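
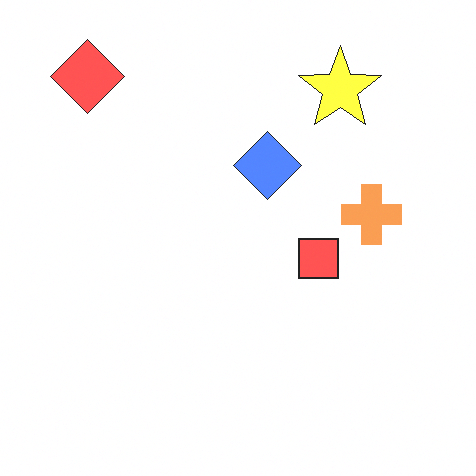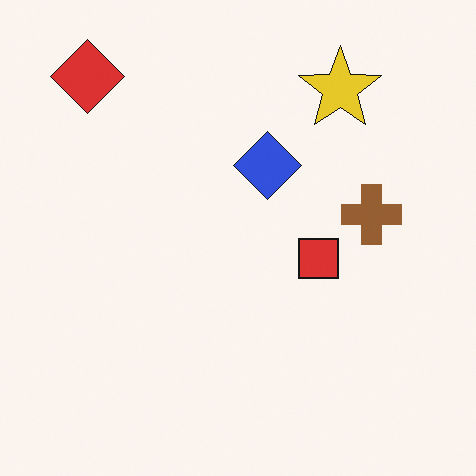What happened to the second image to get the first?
The image was substantially brightened.

Every pixel — background and shapes alike — is uniformly brightened.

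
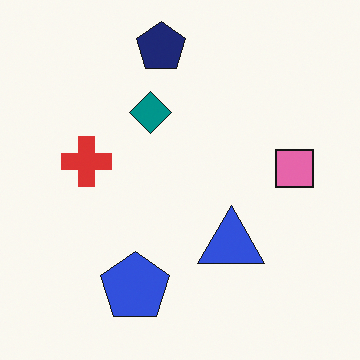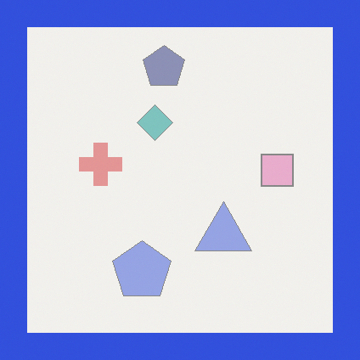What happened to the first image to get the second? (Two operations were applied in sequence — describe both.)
The transformation is: given much lower contrast, then framed with a blue border.

Tones are pushed toward mid-grey across the whole image — a global contrast change. A solid blue frame runs around the edge of the second image, with the content slightly shrunk inside it.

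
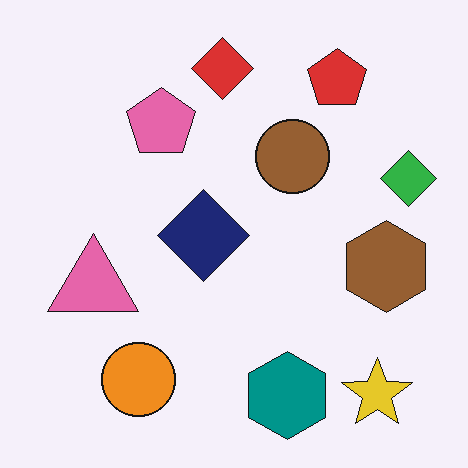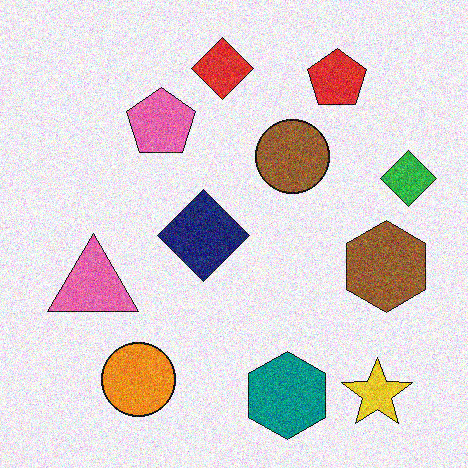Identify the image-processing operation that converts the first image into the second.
This is the original image degraded with moderate additive noise.

Random speckle covers the whole image, including the flat background.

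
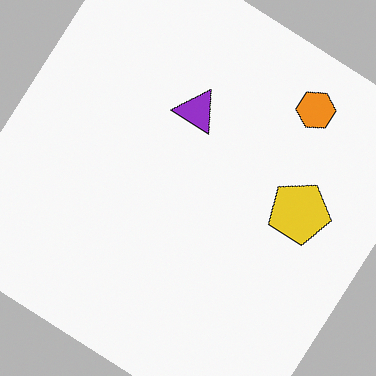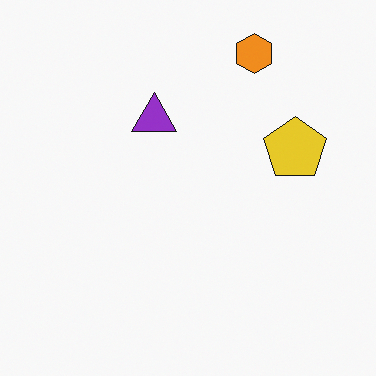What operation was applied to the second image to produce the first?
The transformation is: rotated clockwise by a large amount — several tens of degrees.

Every shape is tilted by the same angle and the image corners show triangular fill wedges — a whole-image rotation by a non-right angle.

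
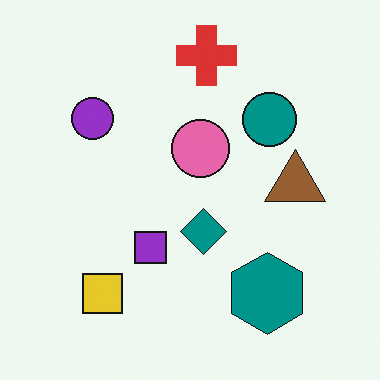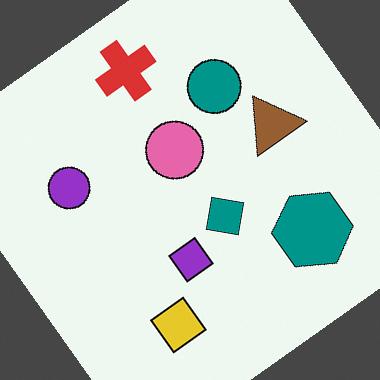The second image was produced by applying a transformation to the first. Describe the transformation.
This is the original image rotated counter-clockwise by a large amount — several tens of degrees.

Every shape is tilted by the same angle and the image corners show triangular fill wedges — a whole-image rotation by a non-right angle.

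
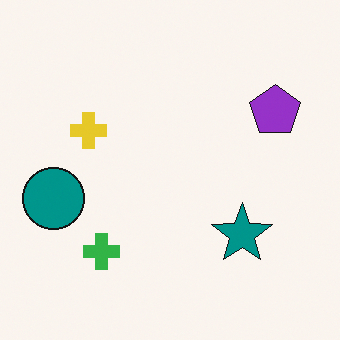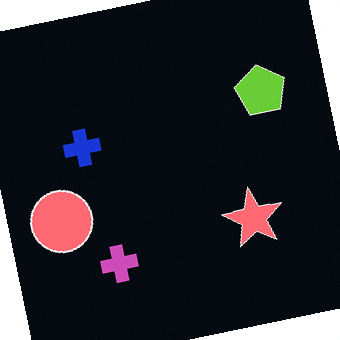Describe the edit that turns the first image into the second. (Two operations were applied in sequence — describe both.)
Rotated counter-clockwise by a small amount, then color-inverted (negative).

Every shape is tilted by the same angle and the image corners show triangular fill wedges — a whole-image rotation by a non-right angle. The light background has become dark and every shape's color is its complement — a photographic negative.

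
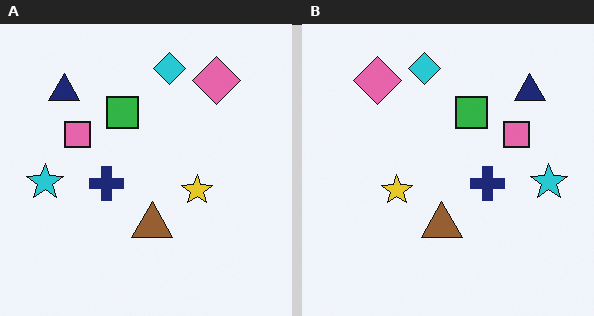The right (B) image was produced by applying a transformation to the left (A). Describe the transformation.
The transformation is: flipped horizontally (left ↔ right).

The cyan star is in the left of the left (A) image and the right of the right (B) — shapes on opposite sides of the vertical midline have swapped in a mirror flip.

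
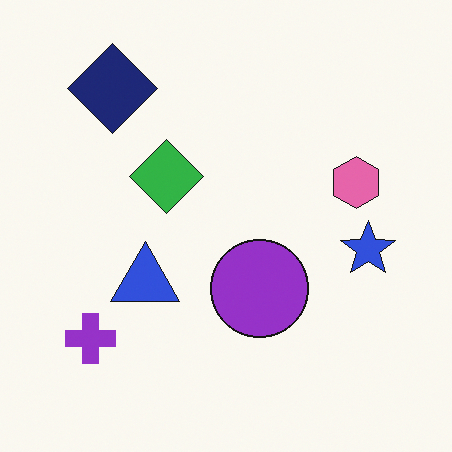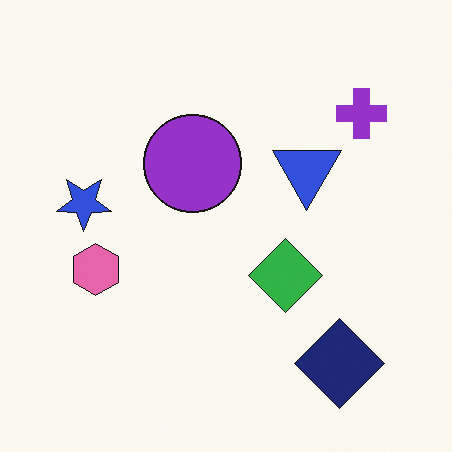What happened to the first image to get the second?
Rotated 180°.

The navy diamond sits in the top-left of the first image and the bottom-right of the second — consistent with a whole-image 180° rotation.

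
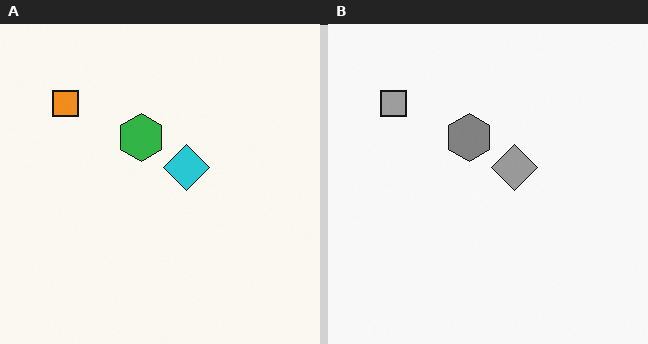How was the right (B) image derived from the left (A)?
It was converted to grayscale.

All color is removed — every shape is now a shade of grey.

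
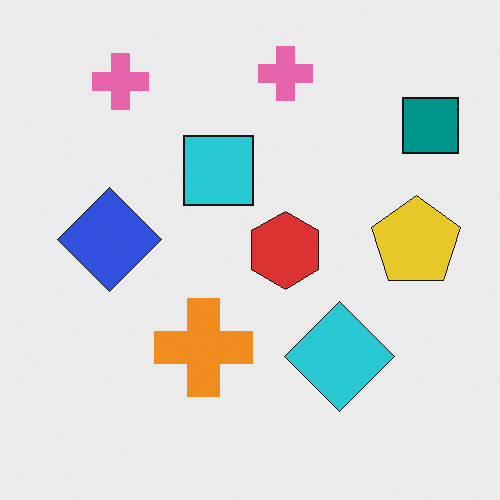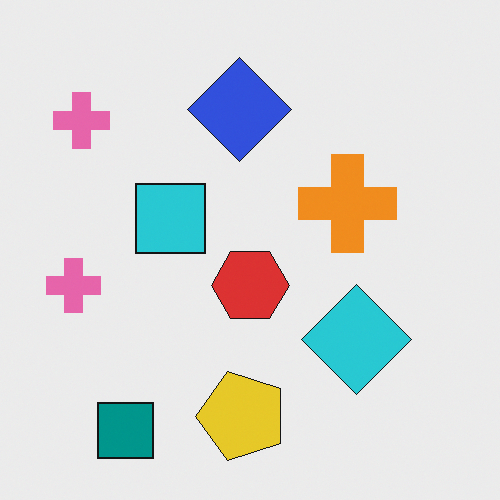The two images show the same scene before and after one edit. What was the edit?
The second image is the first transposed (reflected across the top-left ↔ bottom-right diagonal).

Shapes have swapped their row and column positions — what was in the top-right is now in the bottom-left — a diagonal reflection.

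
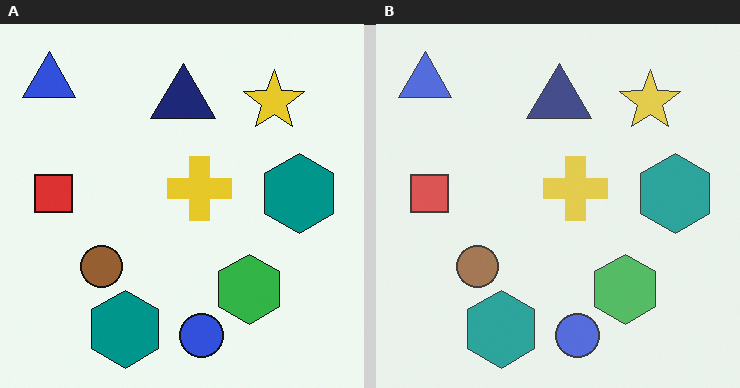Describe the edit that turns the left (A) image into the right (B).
The transformation is: given slightly reduced contrast.

Tones are pushed toward mid-grey across the whole image — a global contrast change.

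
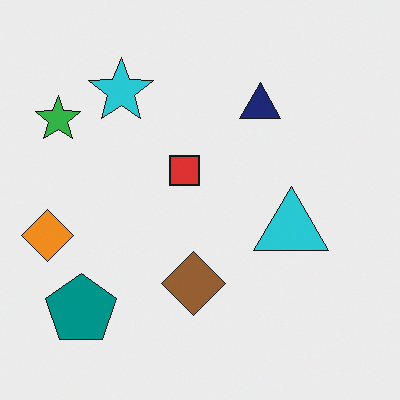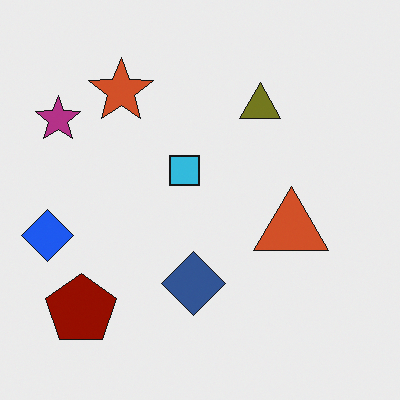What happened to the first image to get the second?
The second image is the first hue-shifted through roughly half the color wheel.

Every shape's color has rotated by the same amount around the hue wheel — a uniform hue shift.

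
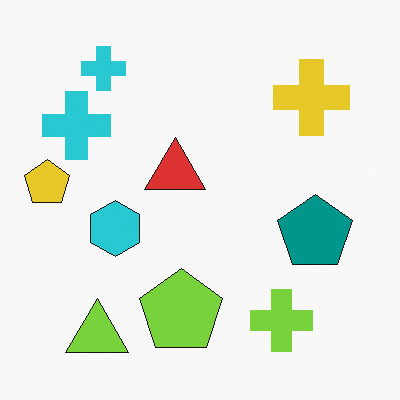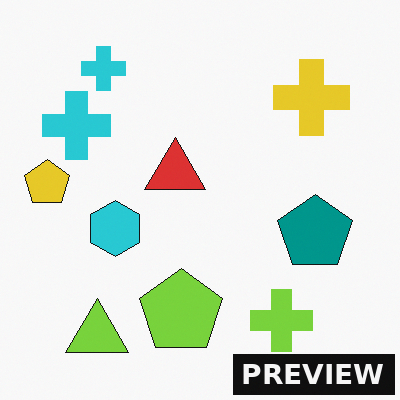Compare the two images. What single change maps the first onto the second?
The image was watermarked with the text "PREVIEW" in the lower-right corner.

A dark label reading "PREVIEW" appears in the lower-right corner.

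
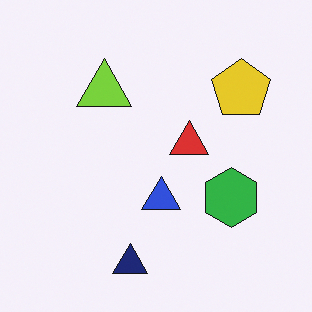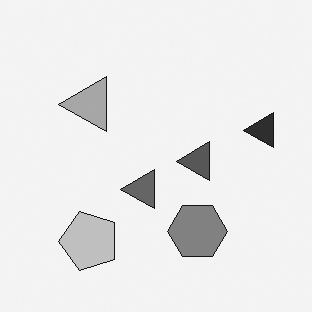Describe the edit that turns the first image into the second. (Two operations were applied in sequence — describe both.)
This is the original image transposed (reflected across the top-left ↔ bottom-right diagonal), then converted to grayscale.

Shapes have swapped their row and column positions — what was in the top-right is now in the bottom-left — a diagonal reflection. All color is removed — every shape is now a shade of grey.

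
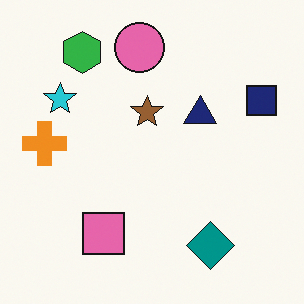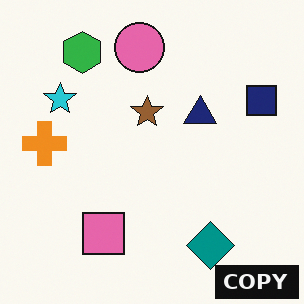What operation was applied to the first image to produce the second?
This is the original image watermarked with the text "COPY" in the lower-right corner.

A dark label reading "COPY" appears in the lower-right corner.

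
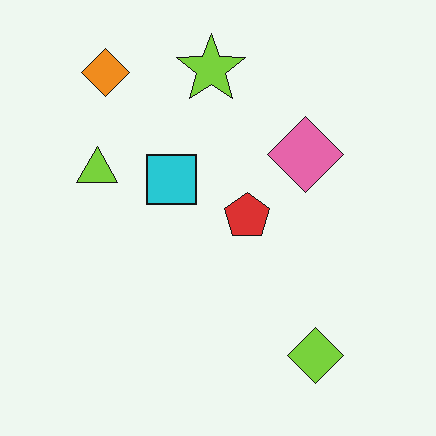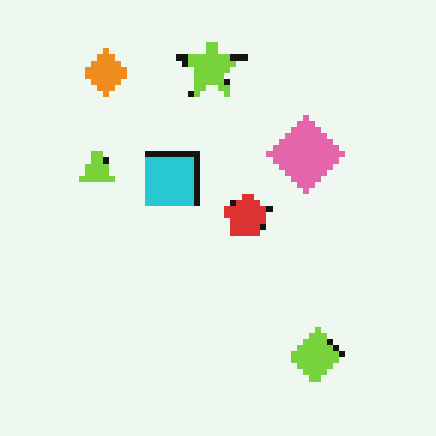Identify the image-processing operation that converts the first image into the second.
The image was moderately pixelated.

Shapes are reduced to large square blocks; fine edges and outlines are lost — a downscale-then-upscale (mosaic) effect.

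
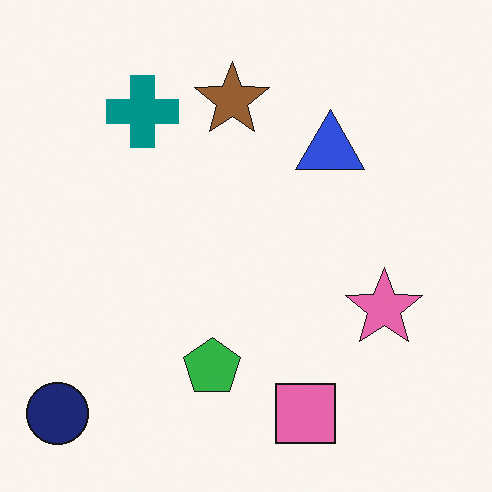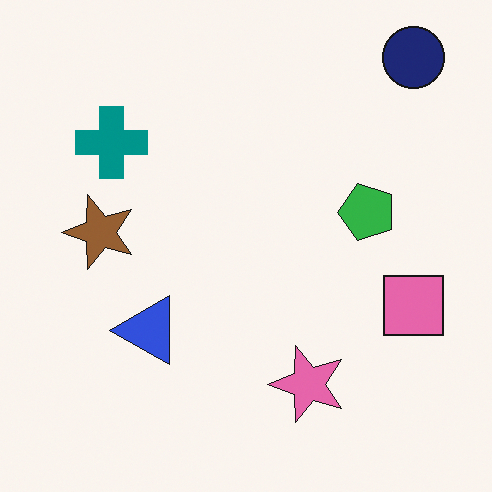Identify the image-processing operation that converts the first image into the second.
Transposed (reflected across the top-left ↔ bottom-right diagonal).

Shapes have swapped their row and column positions — what was in the top-right is now in the bottom-left — a diagonal reflection.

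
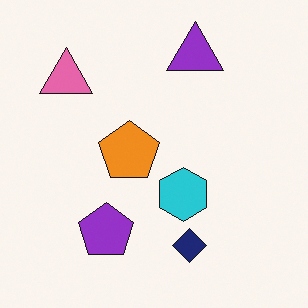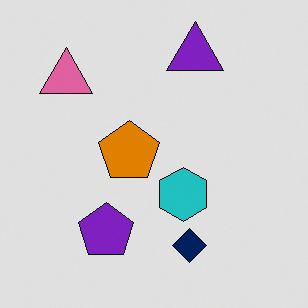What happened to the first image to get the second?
The second image is the first moderately posterized.

Each flat color has snapped to a coarser quantized level — most visibly, the near-white background has dropped to a flat grey.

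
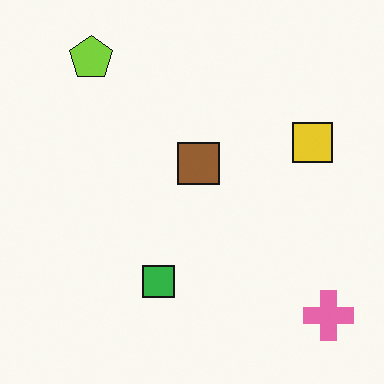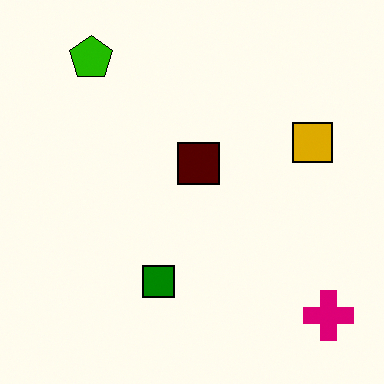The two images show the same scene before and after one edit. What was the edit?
It was given much higher contrast.

Tones are pushed away from mid-grey across the whole image — a global contrast change.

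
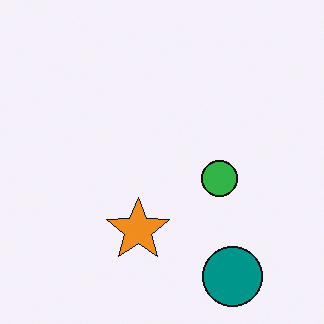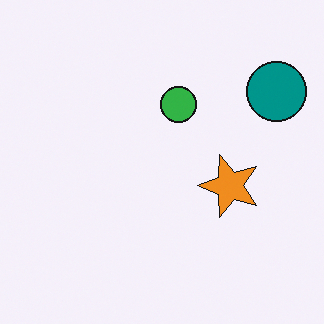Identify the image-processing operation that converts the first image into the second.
Rotated 90° counter-clockwise.

The teal circle sits in the bottom-right of the first image and the top-right of the second — consistent with a whole-image 90° counter-clockwise rotation.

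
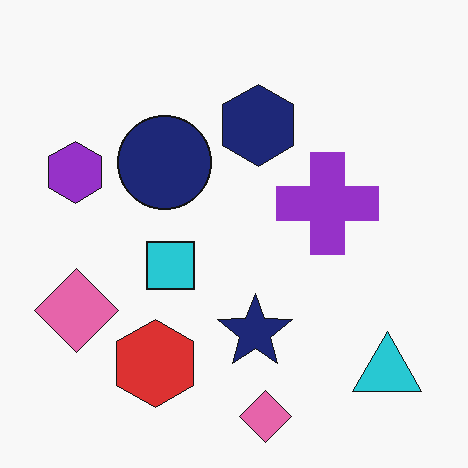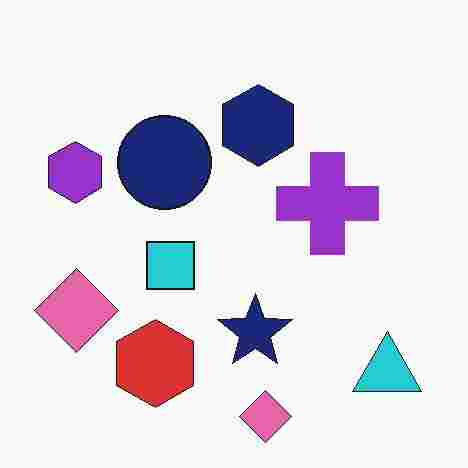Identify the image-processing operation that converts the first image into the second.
The image was heavily JPEG-compressed with obvious blocking artifacts.

Blocky 8×8 compression artifacts appear around shape edges and the flat background shows ringing — characteristic JPEG degradation.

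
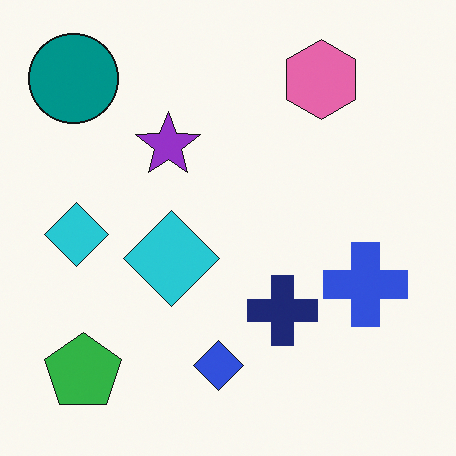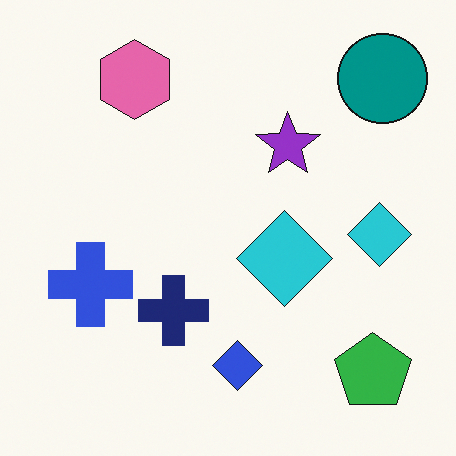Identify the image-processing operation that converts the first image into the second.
It was flipped horizontally (left ↔ right).

The teal circle is in the top-left of the first image and the top-right of the second — shapes on opposite sides of the vertical midline have swapped in a mirror flip.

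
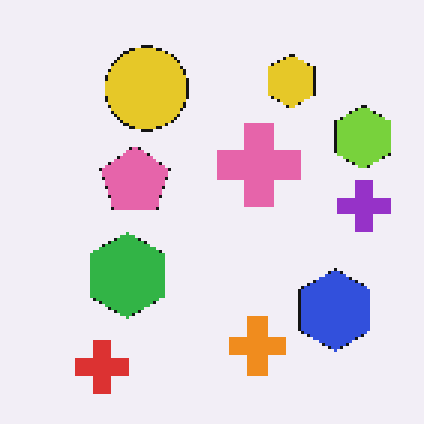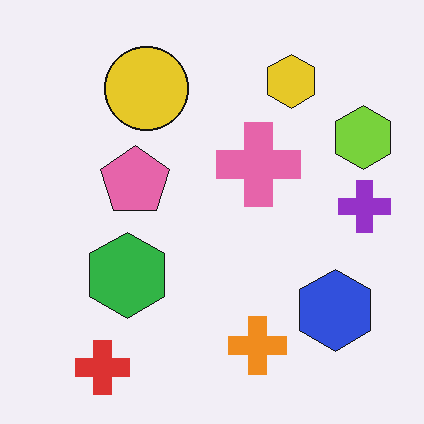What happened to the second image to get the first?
This is the original image mildly pixelated.

Shapes are reduced to large square blocks; fine edges and outlines are lost — a downscale-then-upscale (mosaic) effect.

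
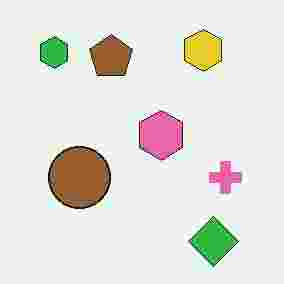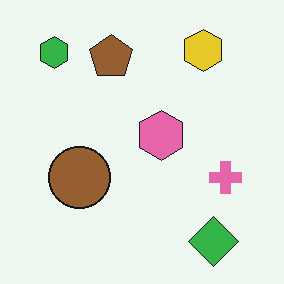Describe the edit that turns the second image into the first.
The first image is the second degraded with heavy JPEG compression.

Blocky 8×8 compression artifacts appear around shape edges and the flat background shows ringing — characteristic JPEG degradation.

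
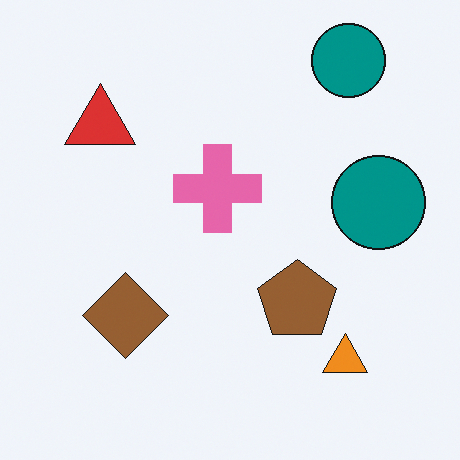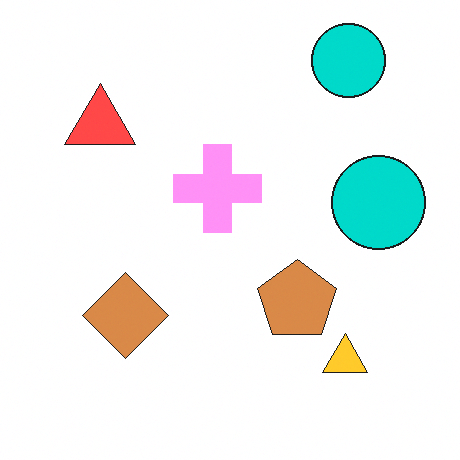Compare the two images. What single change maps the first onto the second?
This is the original image substantially brightened.

Every pixel — background and shapes alike — is uniformly brightened.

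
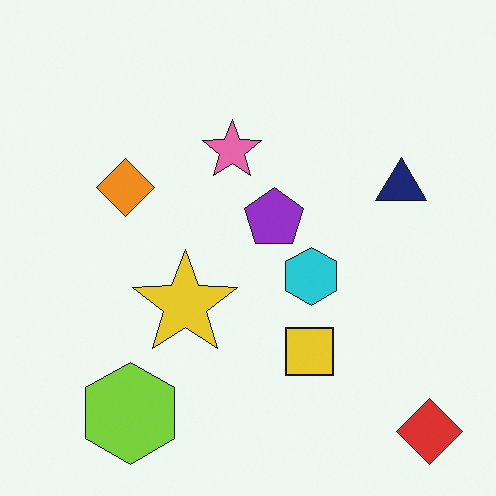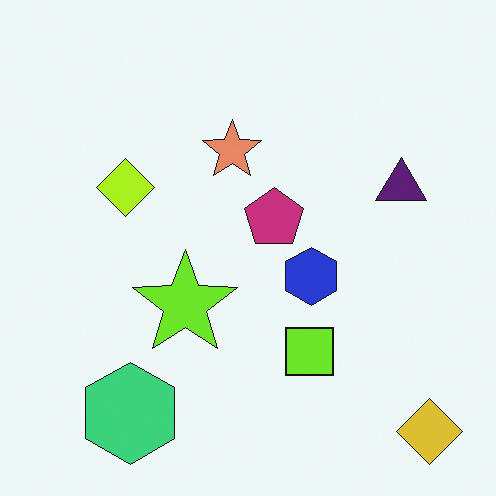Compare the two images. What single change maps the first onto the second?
The transformation is: hue-shifted by a small amount.

Every shape's color has rotated by the same amount around the hue wheel — a uniform hue shift.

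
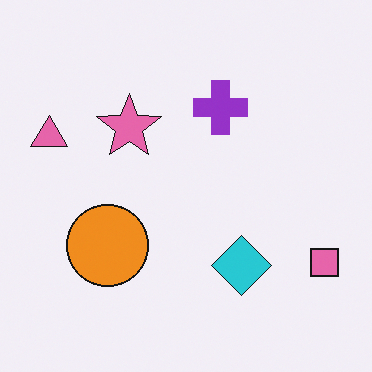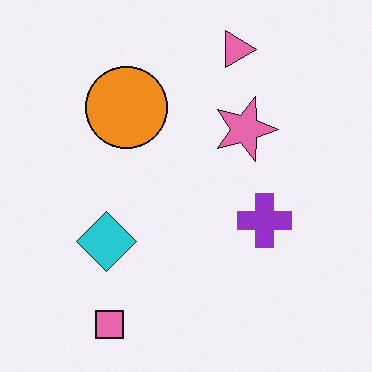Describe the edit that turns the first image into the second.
The transformation is: rotated 90° clockwise.

The pink square sits in the bottom-right of the first image and the bottom-left of the second — consistent with a whole-image 90° clockwise rotation.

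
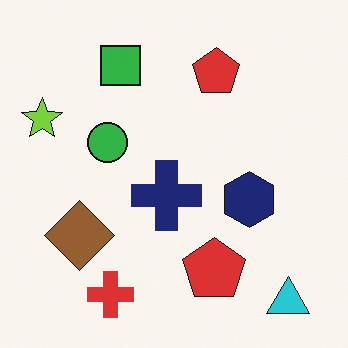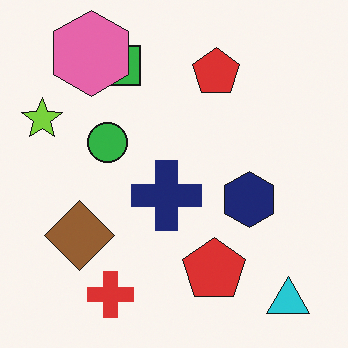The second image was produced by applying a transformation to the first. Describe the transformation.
The transformation is: overlaid with an additional pink hexagon.

A pink hexagon appears in the second image that is absent from the first.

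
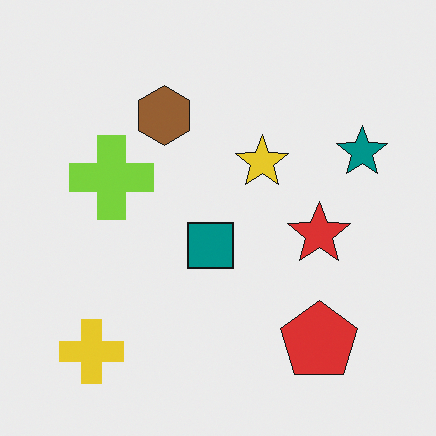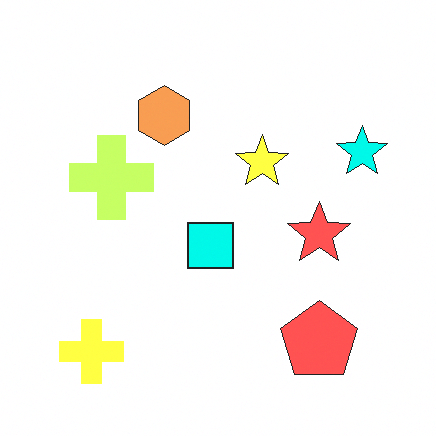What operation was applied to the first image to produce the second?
This is the original image substantially brightened.

Every pixel — background and shapes alike — is uniformly brightened.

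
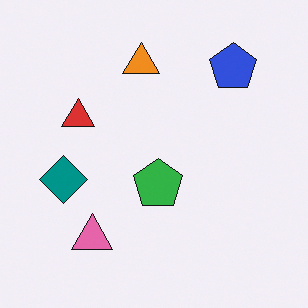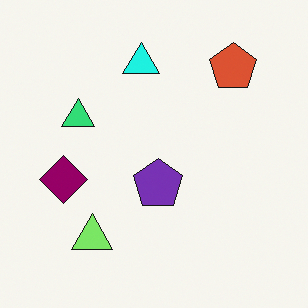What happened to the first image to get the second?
This is the original image hue-shifted noticeably.

Every shape's color has rotated by the same amount around the hue wheel — a uniform hue shift.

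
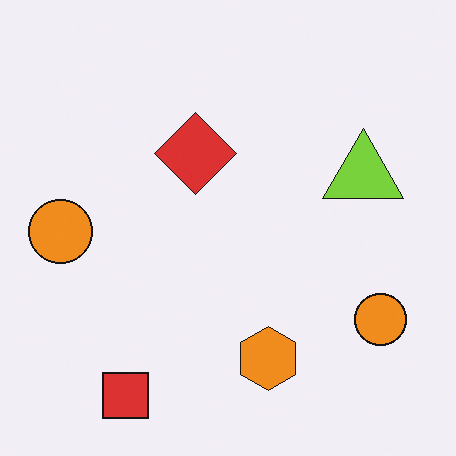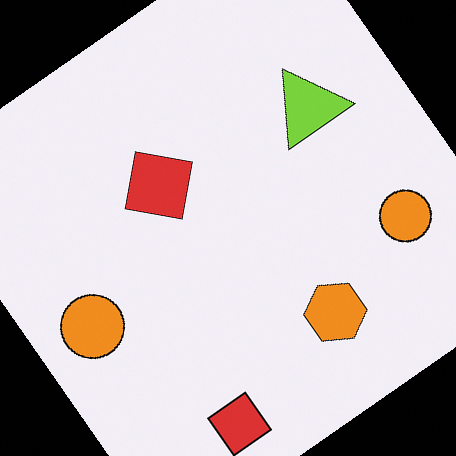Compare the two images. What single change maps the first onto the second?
Rotated counter-clockwise by a large amount — several tens of degrees.

Every shape is tilted by the same angle and the image corners show triangular fill wedges — a whole-image rotation by a non-right angle.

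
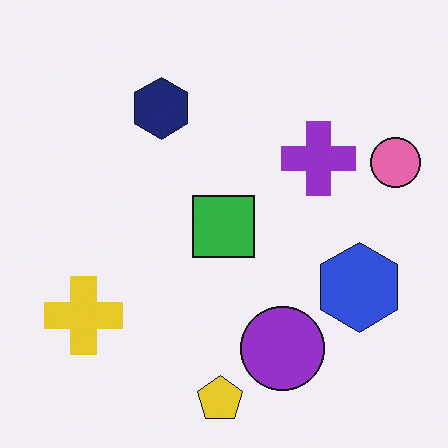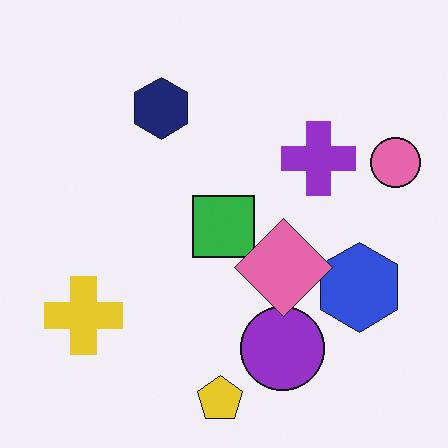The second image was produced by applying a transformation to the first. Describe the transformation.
The transformation is: overlaid with an additional pink diamond.

A pink diamond appears in the second image that is absent from the first.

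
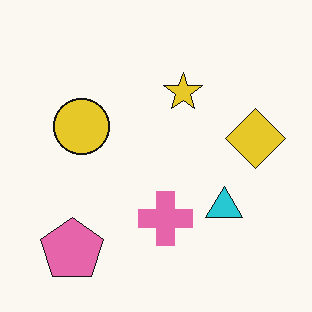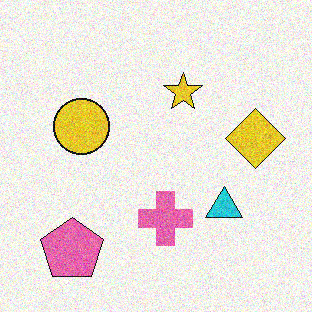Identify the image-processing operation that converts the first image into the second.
This is the original image degraded with visible gaussian noise.

Random speckle covers the whole image, including the flat background.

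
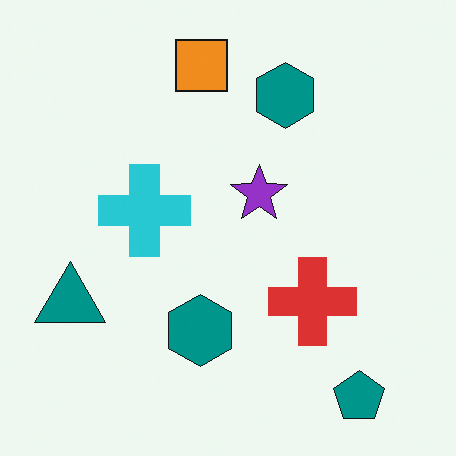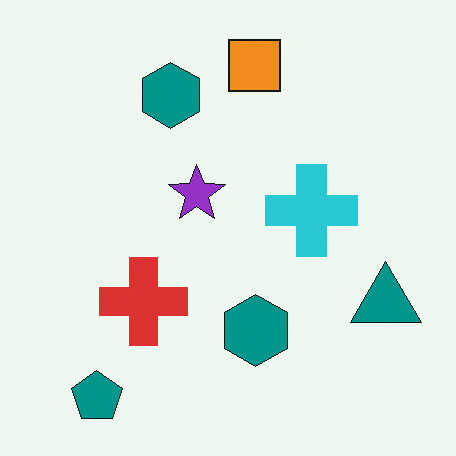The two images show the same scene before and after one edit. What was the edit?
Flipped horizontally (left ↔ right).

The teal triangle is in the left of the first image and the right of the second — shapes on opposite sides of the vertical midline have swapped in a mirror flip.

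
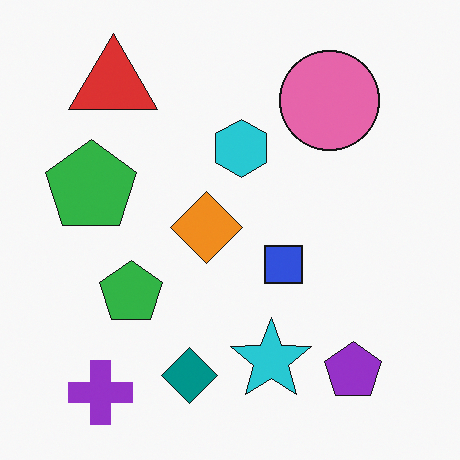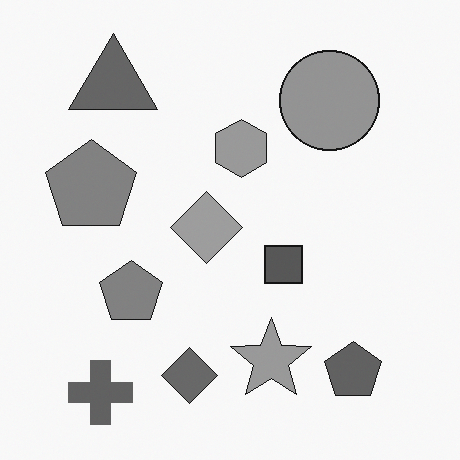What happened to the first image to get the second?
It was converted to grayscale.

All color is removed — every shape is now a shade of grey.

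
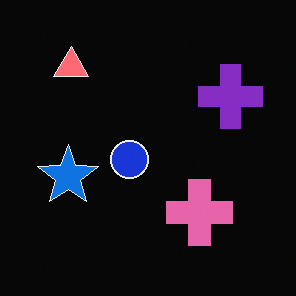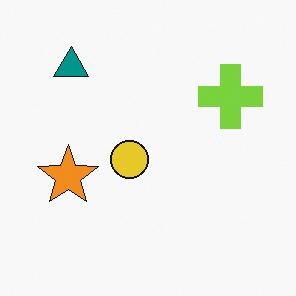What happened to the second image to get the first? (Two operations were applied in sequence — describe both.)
This is the original image color-inverted (negative), then overlaid with an additional pink cross.

The light background has become dark and every shape's color is its complement — a photographic negative. A pink cross appears in the first image that is absent from the second.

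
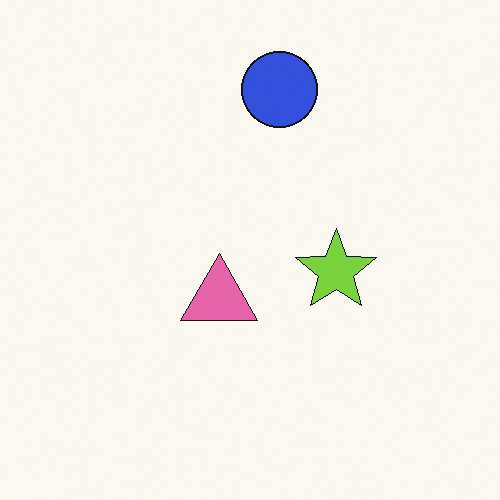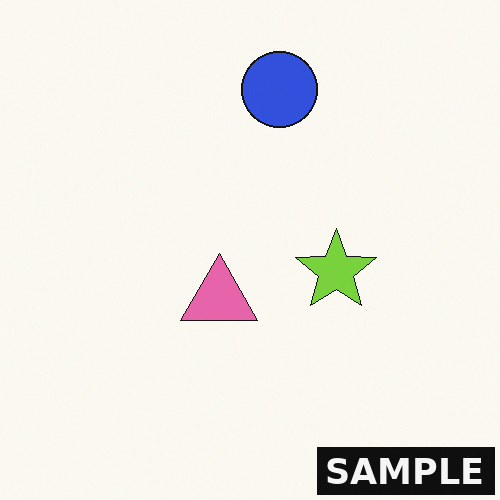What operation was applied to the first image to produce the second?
The second image is the first watermarked with the text "SAMPLE" in the lower-right corner.

A dark label reading "SAMPLE" appears in the lower-right corner.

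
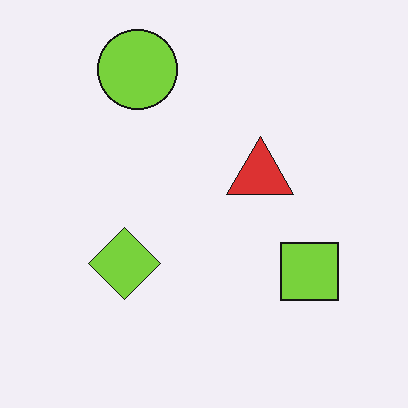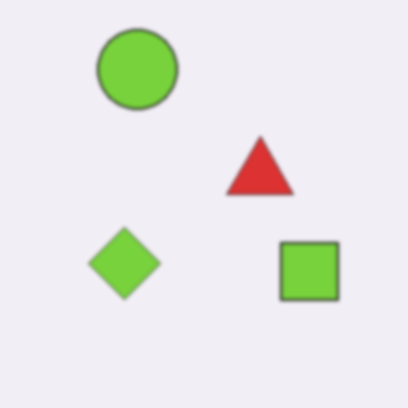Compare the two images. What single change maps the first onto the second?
The image was given a subtle gaussian blur.

Shape edges and outlines are uniformly softened across the whole image.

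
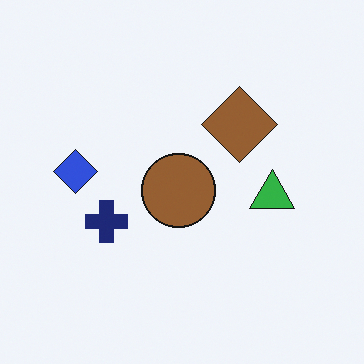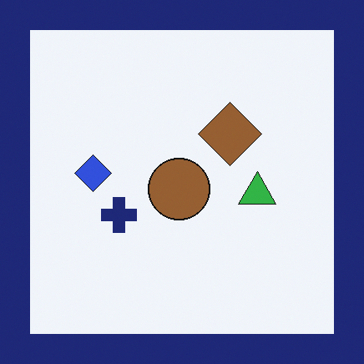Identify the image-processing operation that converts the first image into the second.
It was framed with a navy border.

A solid navy frame runs around the edge of the second image, with the content slightly shrunk inside it.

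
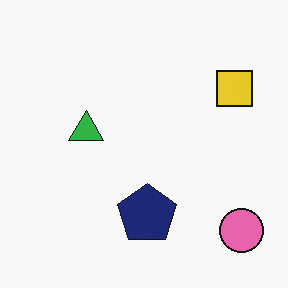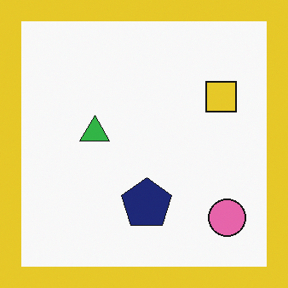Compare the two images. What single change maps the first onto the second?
The image was framed with a yellow border.

A solid yellow frame runs around the edge of the second image, with the content slightly shrunk inside it.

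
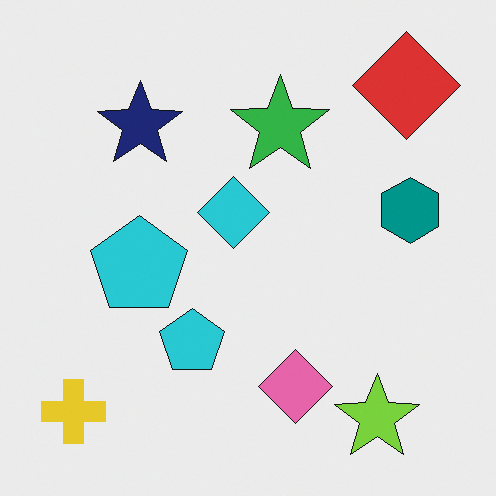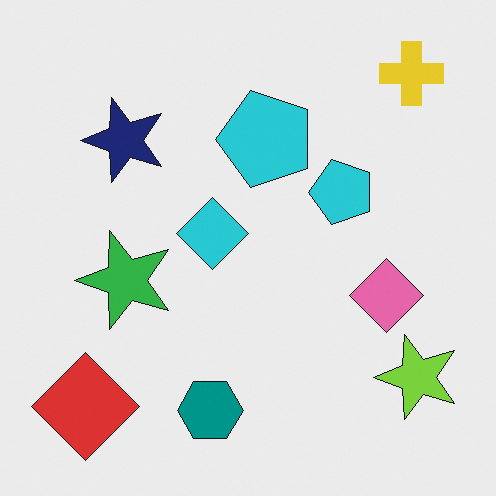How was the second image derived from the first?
It was transposed (reflected across the top-left ↔ bottom-right diagonal).

Shapes have swapped their row and column positions — what was in the top-right is now in the bottom-left — a diagonal reflection.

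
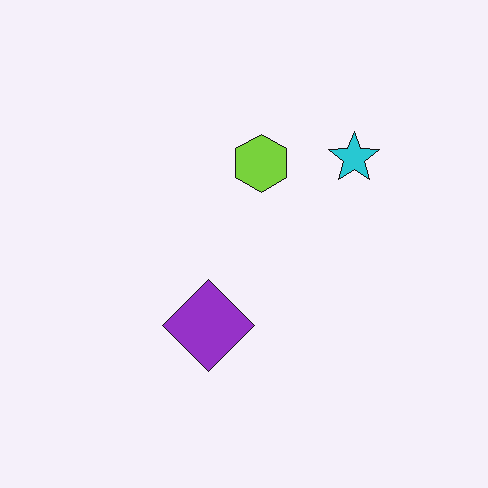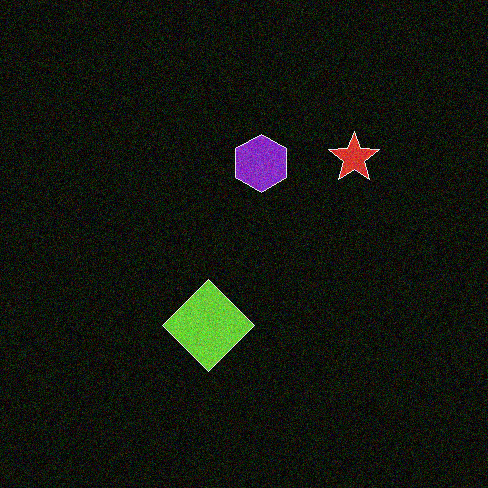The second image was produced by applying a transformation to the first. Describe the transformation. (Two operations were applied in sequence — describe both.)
The transformation is: color-inverted (negative), then degraded with moderate additive noise.

The light background has become dark and every shape's color is its complement — a photographic negative. Random speckle covers the whole image, including the flat background.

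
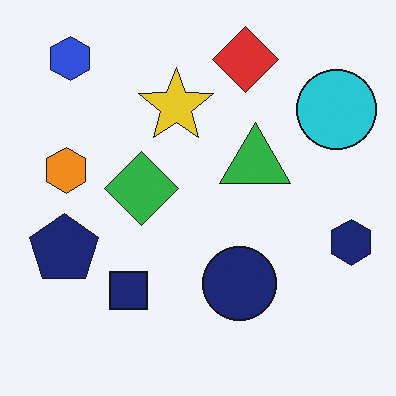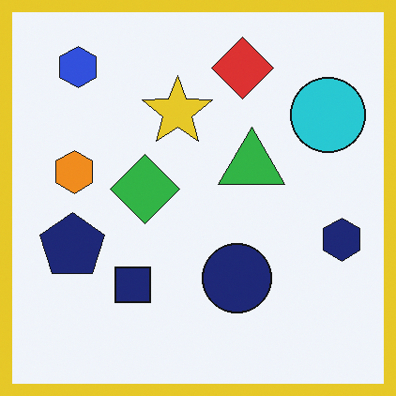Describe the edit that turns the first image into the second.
Framed with a yellow border.

A solid yellow frame runs around the edge of the second image, with the content slightly shrunk inside it.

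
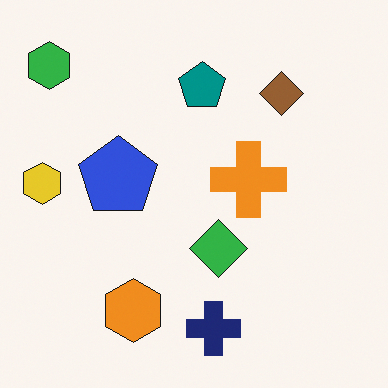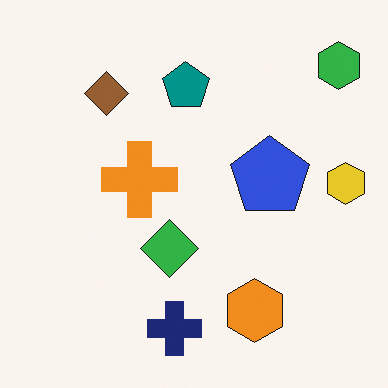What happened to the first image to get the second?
This is the original image flipped horizontally (left ↔ right).

The yellow hexagon is in the left of the first image and the right of the second — shapes on opposite sides of the vertical midline have swapped in a mirror flip.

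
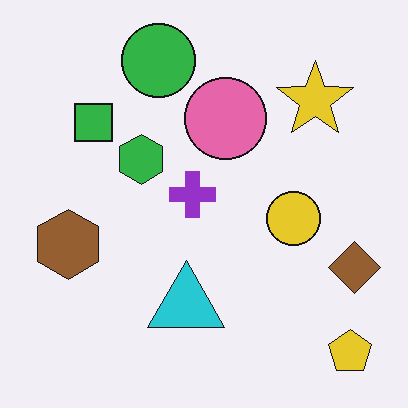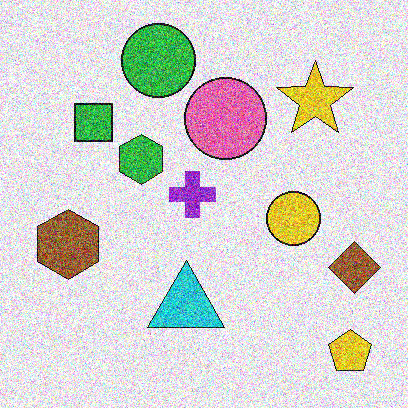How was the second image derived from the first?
The transformation is: degraded with a thick layer of grain.

Random speckle covers the whole image, including the flat background.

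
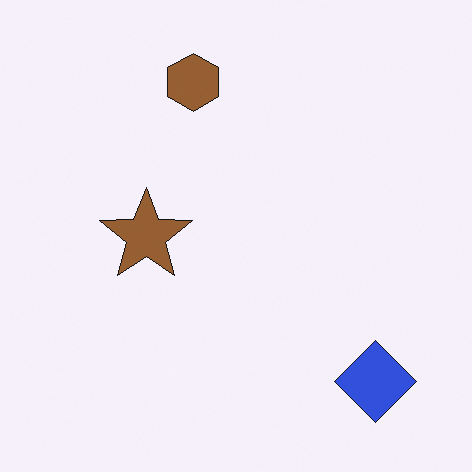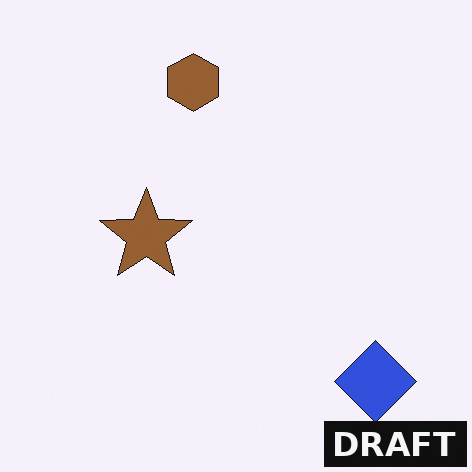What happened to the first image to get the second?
The second image is the first watermarked with the text "DRAFT" in the lower-right corner.

A dark label reading "DRAFT" appears in the lower-right corner.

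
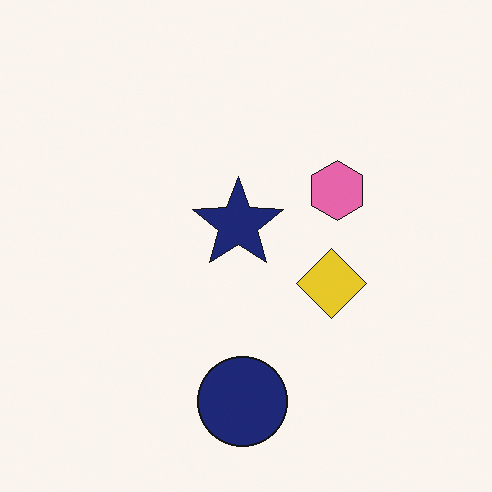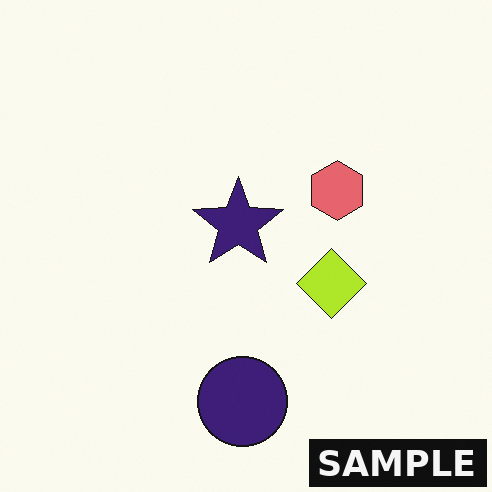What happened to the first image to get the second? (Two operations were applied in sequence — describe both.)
The transformation is: hue-shifted slightly, then watermarked with the text "SAMPLE" in the lower-right corner.

Every shape's color has rotated by the same amount around the hue wheel — a uniform hue shift. A dark label reading "SAMPLE" appears in the lower-right corner.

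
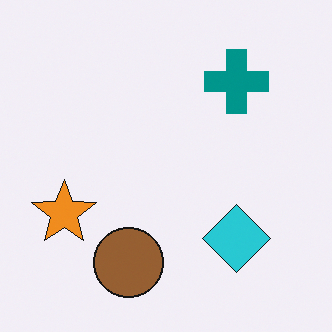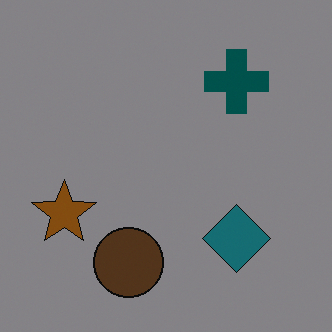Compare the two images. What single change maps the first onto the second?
The image was darkened a lot.

Every pixel — background and shapes alike — is uniformly darkened.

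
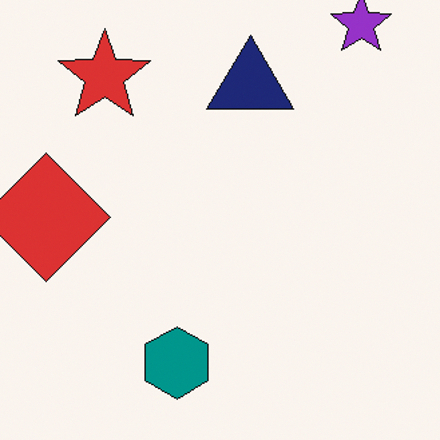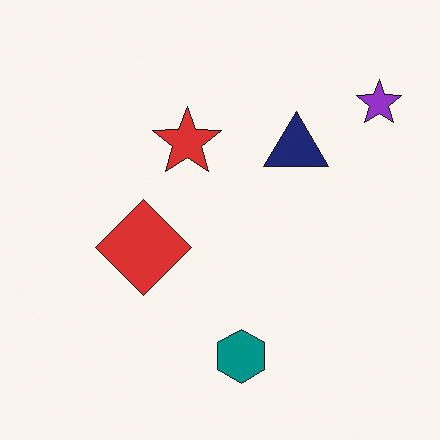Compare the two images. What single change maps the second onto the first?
The image was cropped slightly and scaled back up.

The visible shapes are larger and the field of view is narrower; shapes near the original edges may be partly or wholly outside the frame — a crop-and-rescale.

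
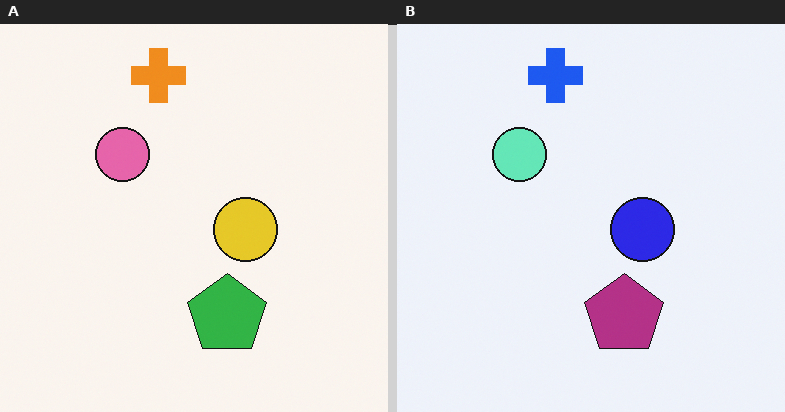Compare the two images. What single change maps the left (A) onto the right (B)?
The image was hue-shifted by a large amount.

Every shape's color has rotated by the same amount around the hue wheel — a uniform hue shift.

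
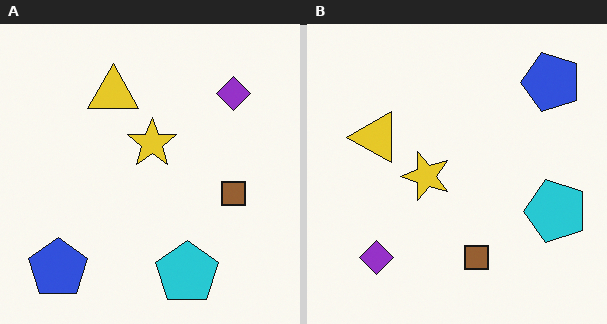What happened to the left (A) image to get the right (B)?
The right (B) image is the left (A) transposed (reflected across the top-left ↔ bottom-right diagonal).

Shapes have swapped their row and column positions — what was in the top-right is now in the bottom-left — a diagonal reflection.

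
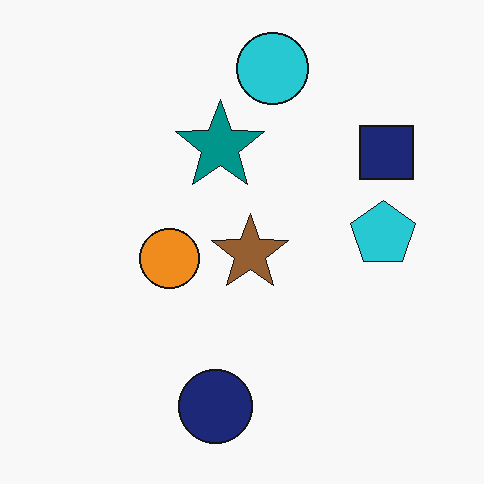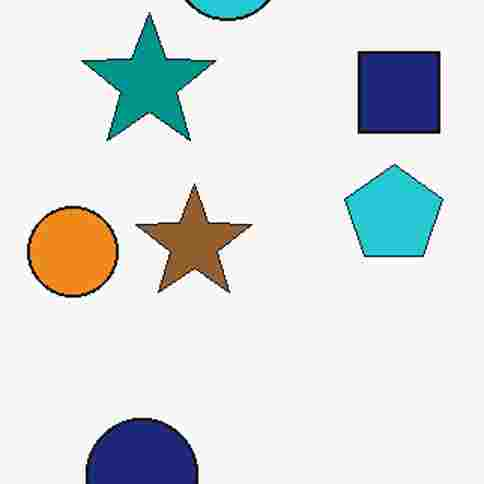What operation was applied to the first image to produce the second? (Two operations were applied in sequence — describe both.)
Cropped slightly and scaled back up, then degraded with heavy JPEG compression.

The visible shapes are larger and the field of view is narrower; shapes near the original edges may be partly or wholly outside the frame — a crop-and-rescale. Blocky 8×8 compression artifacts appear around shape edges and the flat background shows ringing — characteristic JPEG degradation.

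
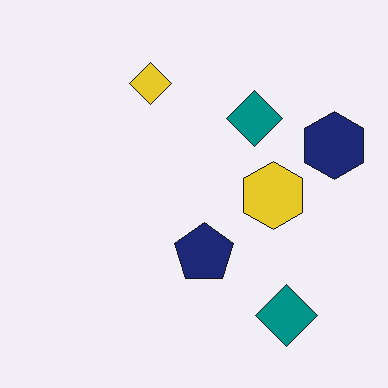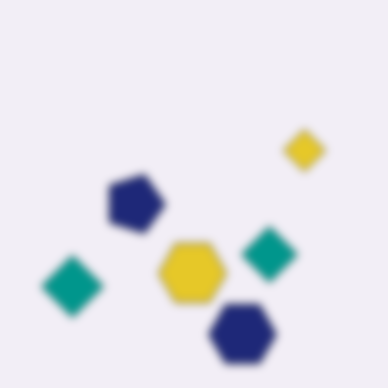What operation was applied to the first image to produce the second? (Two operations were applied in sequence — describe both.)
The image was rotated 90° clockwise, then moderately blurred.

The navy hexagon sits in the right of the first image and the bottom of the second — consistent with a whole-image 90° clockwise rotation. Shape edges and outlines are uniformly softened across the whole image.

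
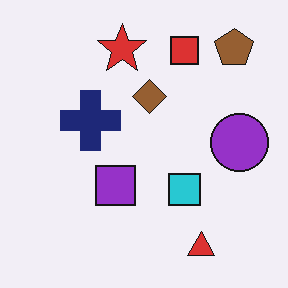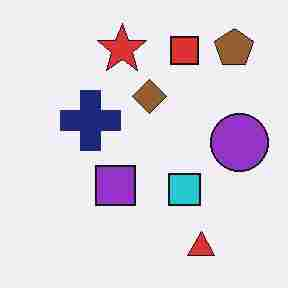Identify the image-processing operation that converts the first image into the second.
It was degraded with heavy JPEG compression.

Blocky 8×8 compression artifacts appear around shape edges and the flat background shows ringing — characteristic JPEG degradation.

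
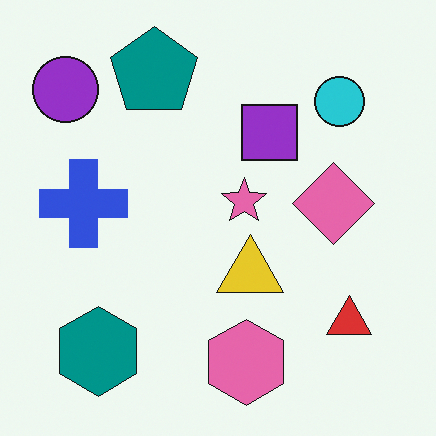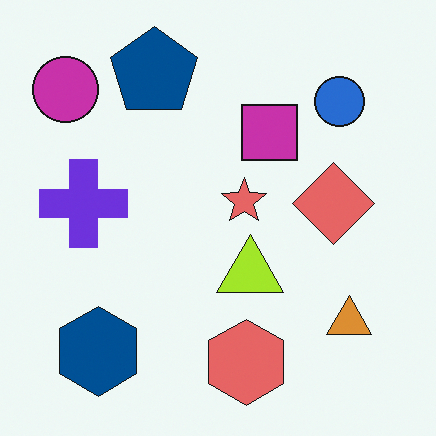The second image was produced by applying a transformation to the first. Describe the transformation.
This is the original image hue-shifted slightly.

Every shape's color has rotated by the same amount around the hue wheel — a uniform hue shift.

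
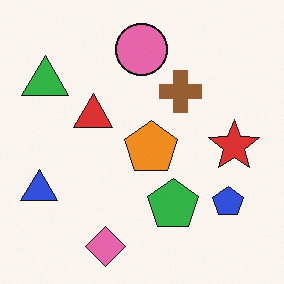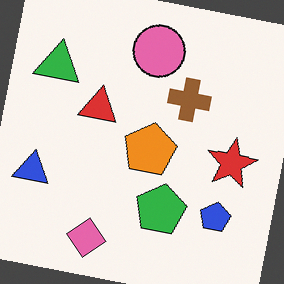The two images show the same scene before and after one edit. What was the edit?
Rotated clockwise by a few degrees.

Every shape is tilted by the same angle and the image corners show triangular fill wedges — a whole-image rotation by a non-right angle.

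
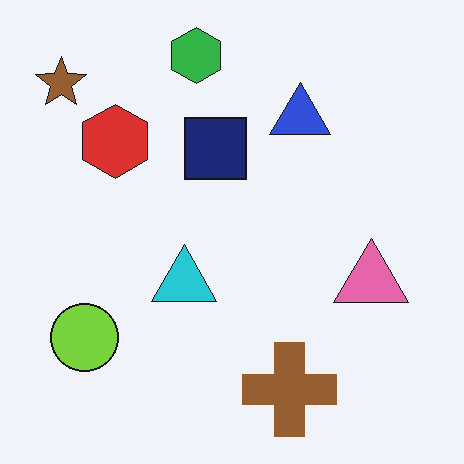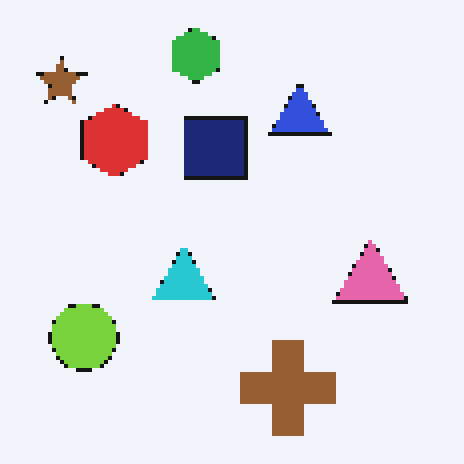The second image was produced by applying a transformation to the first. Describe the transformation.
The second image is the first lightly pixelated (a mild mosaic effect).

Shapes are reduced to large square blocks; fine edges and outlines are lost — a downscale-then-upscale (mosaic) effect.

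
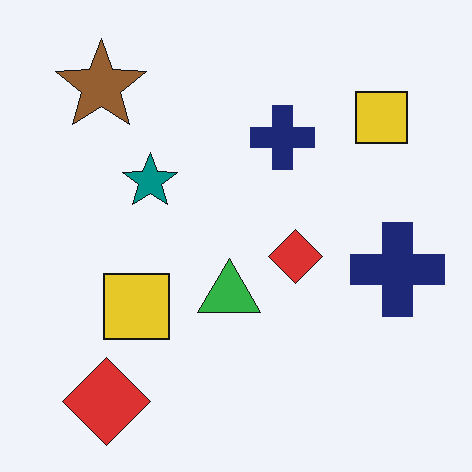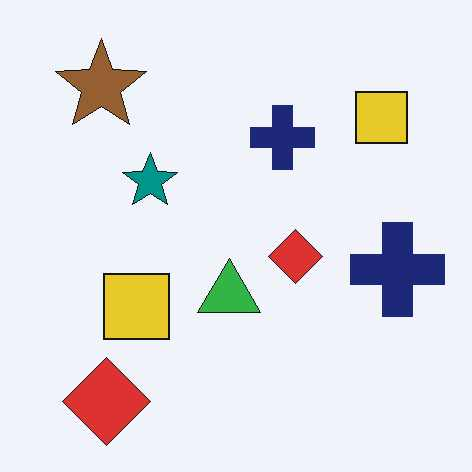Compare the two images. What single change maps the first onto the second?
The second image is the first JPEG-compressed with visible artifacts.

Blocky 8×8 compression artifacts appear around shape edges and the flat background shows ringing — characteristic JPEG degradation.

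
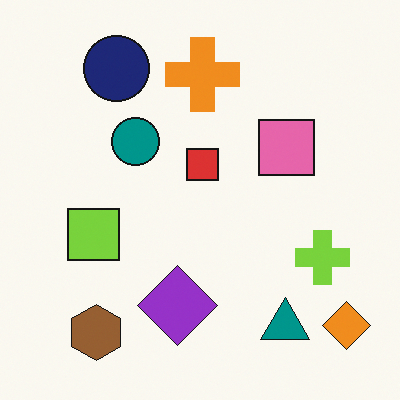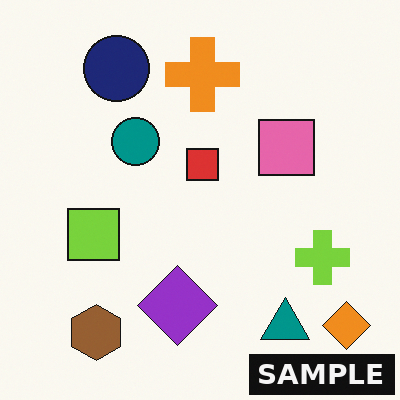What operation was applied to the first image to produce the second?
This is the original image watermarked with the text "SAMPLE" in the lower-right corner.

A dark label reading "SAMPLE" appears in the lower-right corner.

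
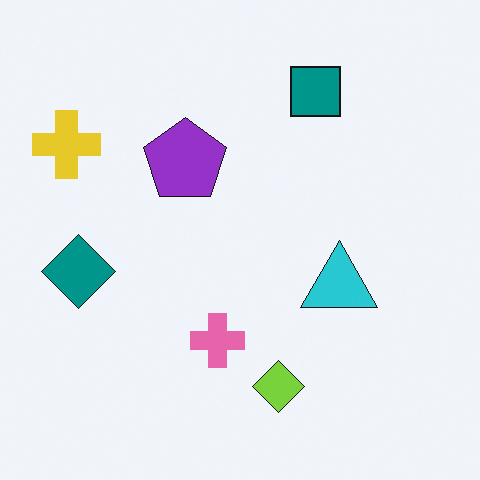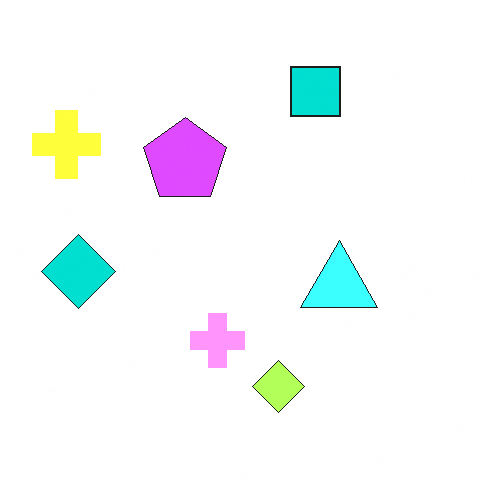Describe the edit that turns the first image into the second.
It was noticeably brightened.

Every pixel — background and shapes alike — is uniformly brightened.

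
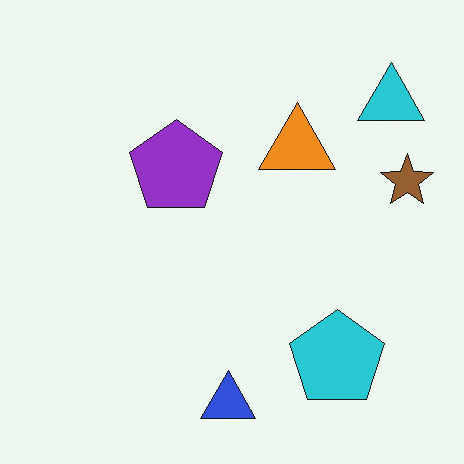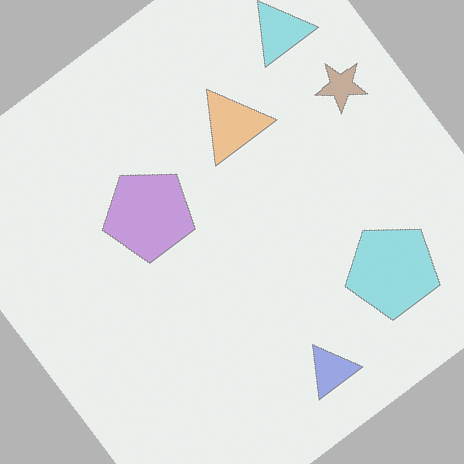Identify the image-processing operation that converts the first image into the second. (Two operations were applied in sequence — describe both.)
Given much lower contrast, then rotated counter-clockwise by a large amount — several tens of degrees.

Tones are pushed toward mid-grey across the whole image — a global contrast change. Every shape is tilted by the same angle and the image corners show triangular fill wedges — a whole-image rotation by a non-right angle.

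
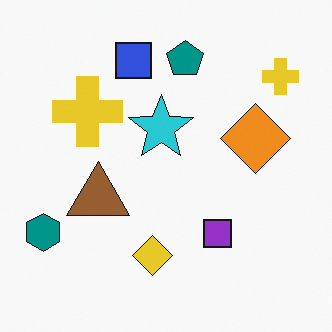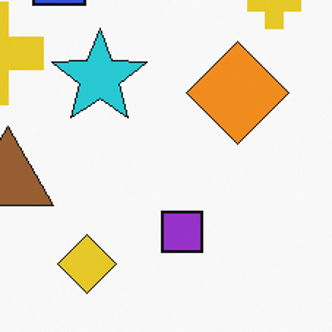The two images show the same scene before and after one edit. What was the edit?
The transformation is: cropped to a modestly smaller region and rescaled.

The visible shapes are larger and the field of view is narrower; shapes near the original edges may be partly or wholly outside the frame — a crop-and-rescale.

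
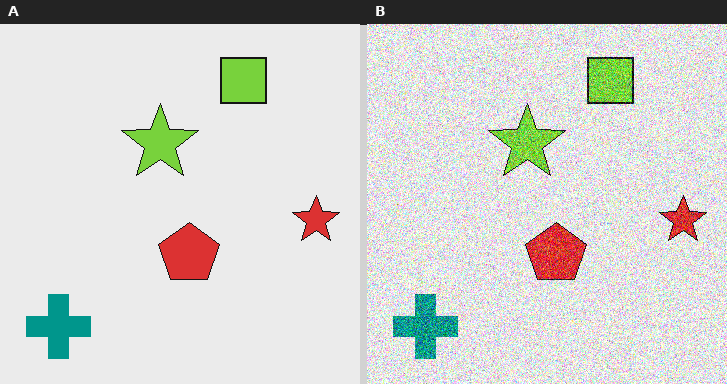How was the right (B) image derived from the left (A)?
The right (B) image is the left (A) degraded with a thick layer of grain.

Random speckle covers the whole image, including the flat background.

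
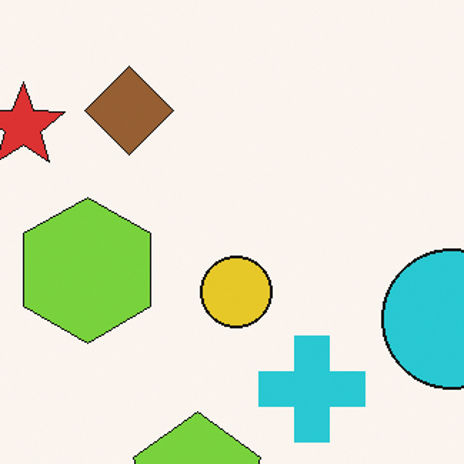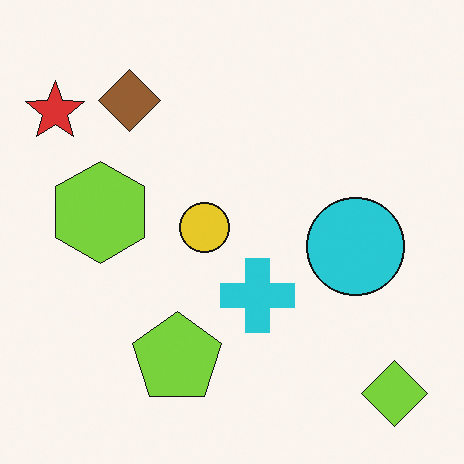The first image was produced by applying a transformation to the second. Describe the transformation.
The first image is the second cropped slightly and scaled back up.

The visible shapes are larger and the field of view is narrower; shapes near the original edges may be partly or wholly outside the frame — a crop-and-rescale.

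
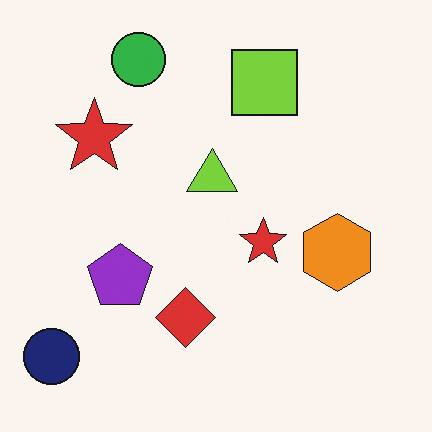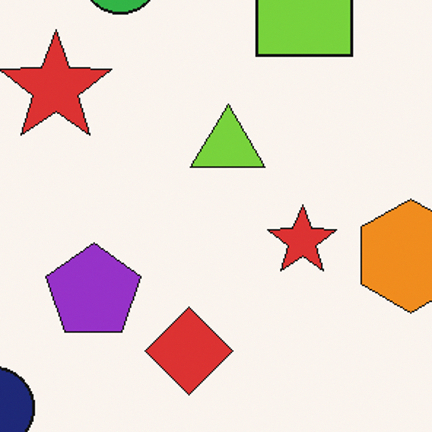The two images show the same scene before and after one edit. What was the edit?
It was cropped to a modestly smaller region and rescaled.

The visible shapes are larger and the field of view is narrower; shapes near the original edges may be partly or wholly outside the frame — a crop-and-rescale.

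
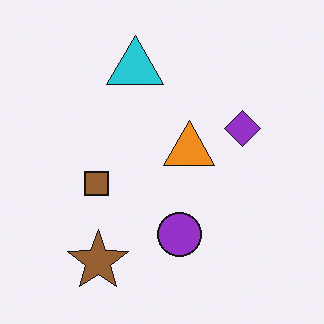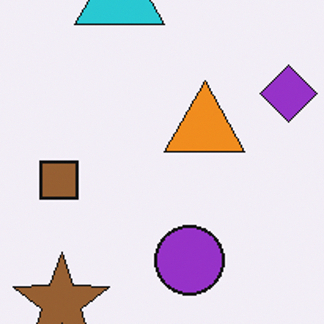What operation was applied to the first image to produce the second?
The second image is the first cropped to a modestly smaller region and rescaled.

The visible shapes are larger and the field of view is narrower; shapes near the original edges may be partly or wholly outside the frame — a crop-and-rescale.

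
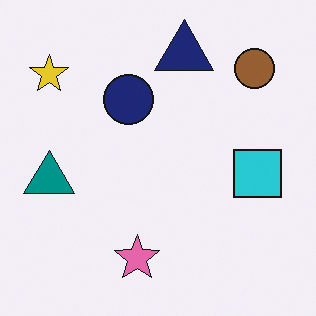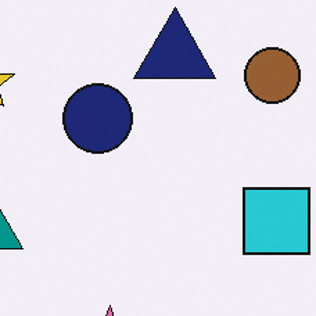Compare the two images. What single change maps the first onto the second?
Cropped to a modestly smaller region and rescaled.

The visible shapes are larger and the field of view is narrower; shapes near the original edges may be partly or wholly outside the frame — a crop-and-rescale.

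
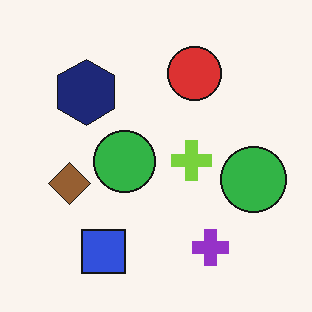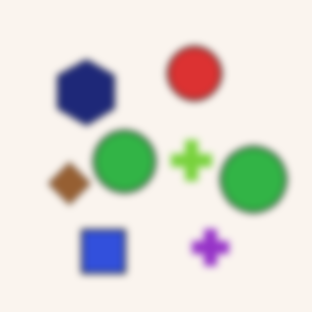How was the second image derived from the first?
Noticeably gaussian-blurred.

Shape edges and outlines are uniformly softened across the whole image.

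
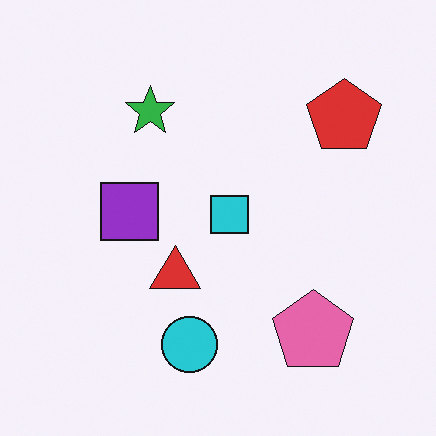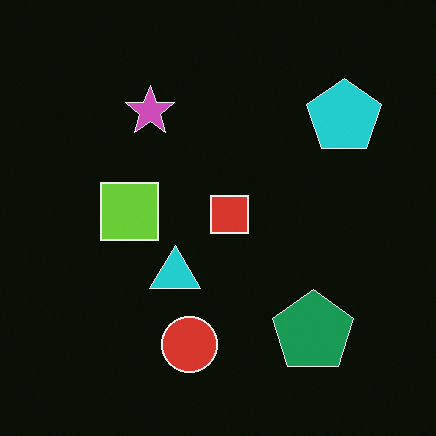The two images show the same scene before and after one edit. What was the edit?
Color-inverted (negative).

The light background has become dark and every shape's color is its complement — a photographic negative.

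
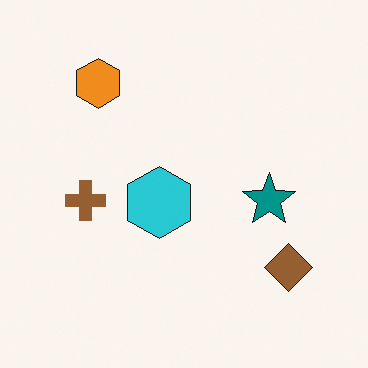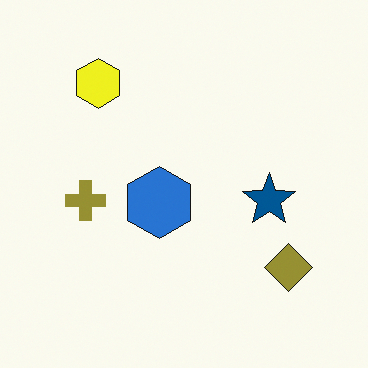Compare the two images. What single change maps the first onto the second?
Hue-shifted slightly.

Every shape's color has rotated by the same amount around the hue wheel — a uniform hue shift.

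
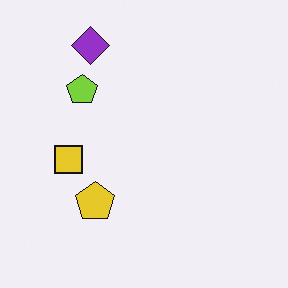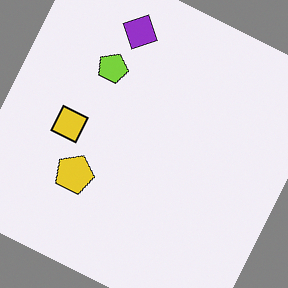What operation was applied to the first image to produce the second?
This is the original image rotated clockwise by a clearly visible amount.

Every shape is tilted by the same angle and the image corners show triangular fill wedges — a whole-image rotation by a non-right angle.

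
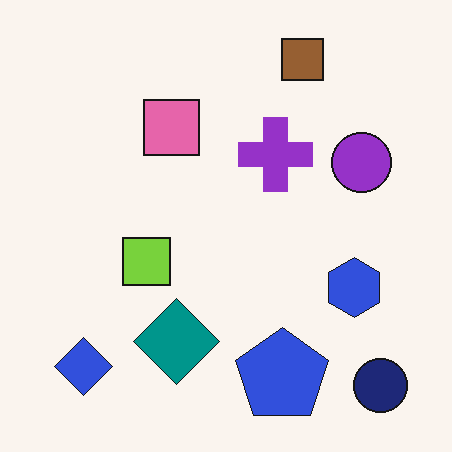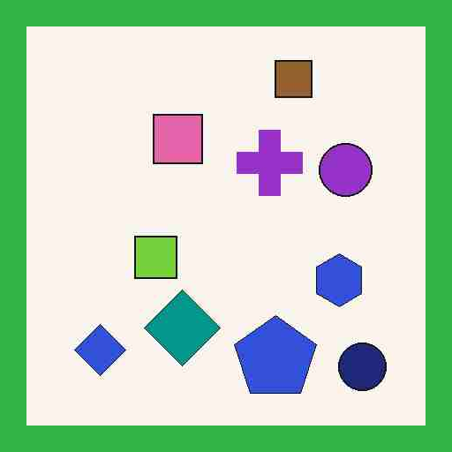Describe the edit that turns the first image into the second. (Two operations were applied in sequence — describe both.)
The transformation is: heavily JPEG-compressed with obvious blocking artifacts, then framed with a green border.

Blocky 8×8 compression artifacts appear around shape edges and the flat background shows ringing — characteristic JPEG degradation. A solid green frame runs around the edge of the second image, with the content slightly shrunk inside it.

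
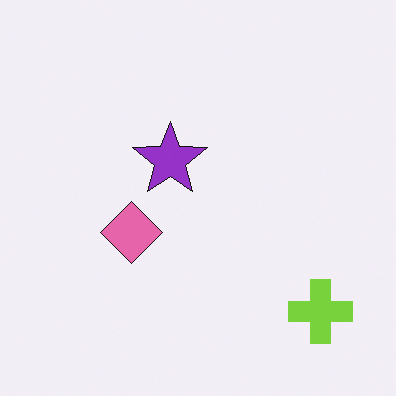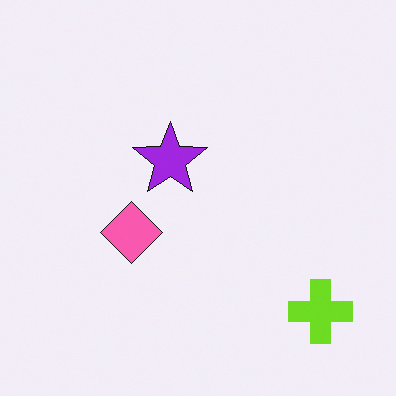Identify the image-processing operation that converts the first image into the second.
The transformation is: slightly oversaturated.

All colors are more vivid — a global saturation change.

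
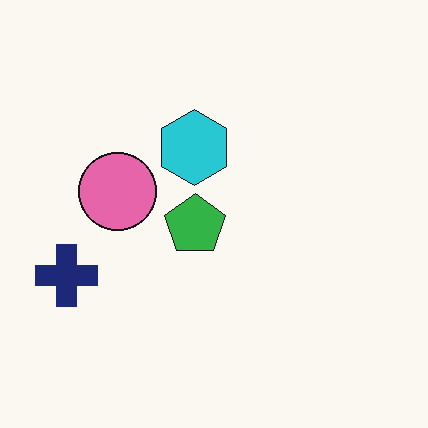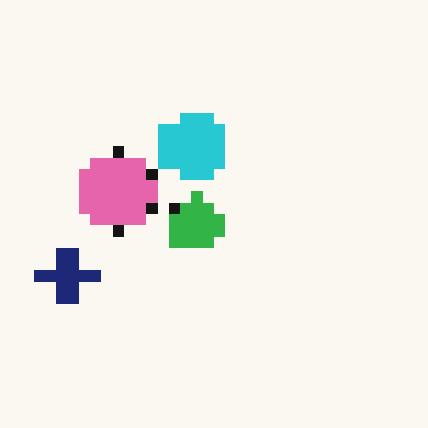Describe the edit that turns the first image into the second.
Coarsely pixelated.

Shapes are reduced to large square blocks; fine edges and outlines are lost — a downscale-then-upscale (mosaic) effect.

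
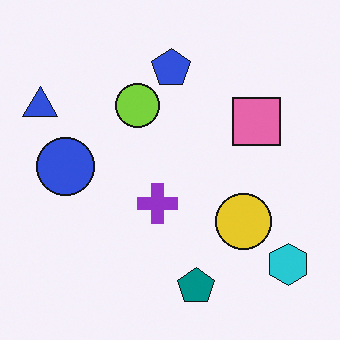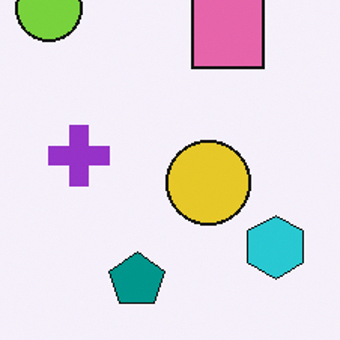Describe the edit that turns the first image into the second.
It was cropped slightly and scaled back up.

The visible shapes are larger and the field of view is narrower; shapes near the original edges may be partly or wholly outside the frame — a crop-and-rescale.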